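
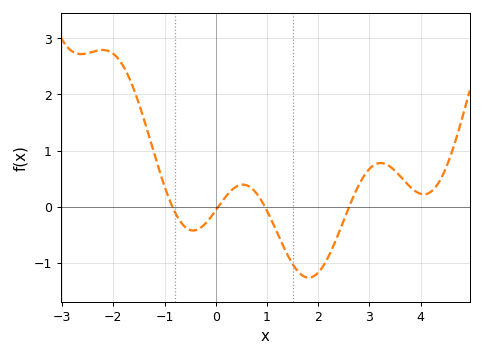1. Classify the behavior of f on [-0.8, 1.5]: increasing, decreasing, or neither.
neither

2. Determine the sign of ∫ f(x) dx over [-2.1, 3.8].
positive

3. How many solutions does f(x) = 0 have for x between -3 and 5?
4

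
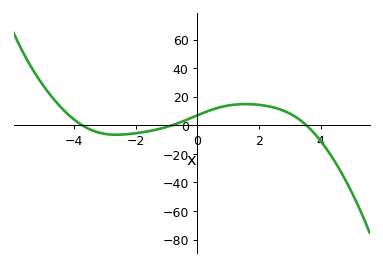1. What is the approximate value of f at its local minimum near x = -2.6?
-6.62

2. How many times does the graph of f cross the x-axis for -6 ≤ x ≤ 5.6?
3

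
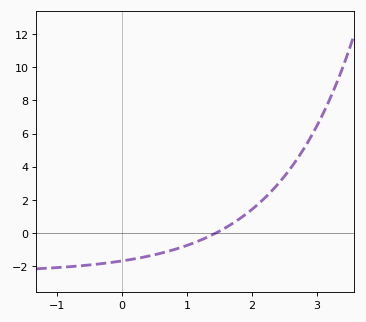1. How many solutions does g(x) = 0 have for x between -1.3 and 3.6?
1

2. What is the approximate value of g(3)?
6.4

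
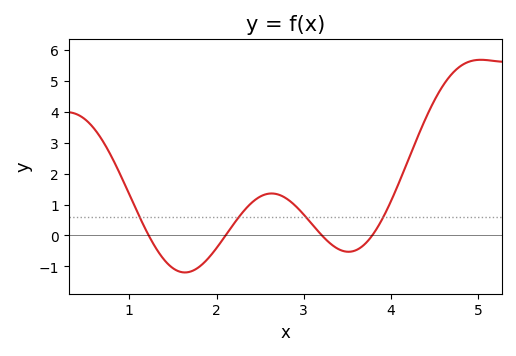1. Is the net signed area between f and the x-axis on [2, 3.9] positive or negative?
positive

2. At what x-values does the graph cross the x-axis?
1.2, 2.1, 3.2, 3.8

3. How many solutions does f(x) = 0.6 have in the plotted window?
4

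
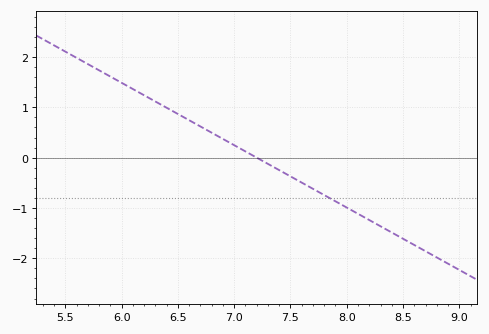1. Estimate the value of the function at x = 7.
0.248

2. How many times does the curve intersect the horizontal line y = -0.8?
1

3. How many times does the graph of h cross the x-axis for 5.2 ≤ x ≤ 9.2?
1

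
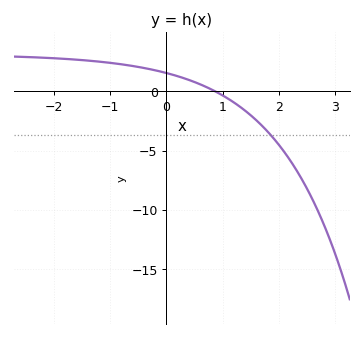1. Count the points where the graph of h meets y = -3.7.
1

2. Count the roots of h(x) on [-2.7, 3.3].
1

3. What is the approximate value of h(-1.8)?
2.73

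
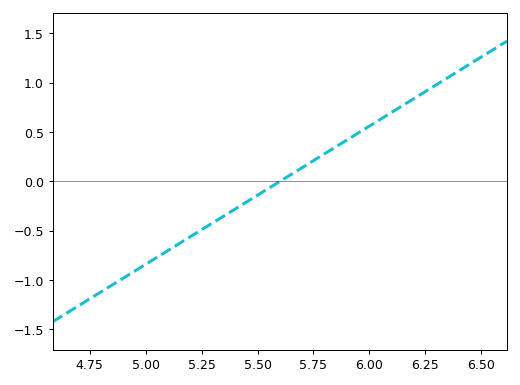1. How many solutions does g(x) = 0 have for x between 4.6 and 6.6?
1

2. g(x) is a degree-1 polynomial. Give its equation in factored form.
y = 1.4(x - 5.6)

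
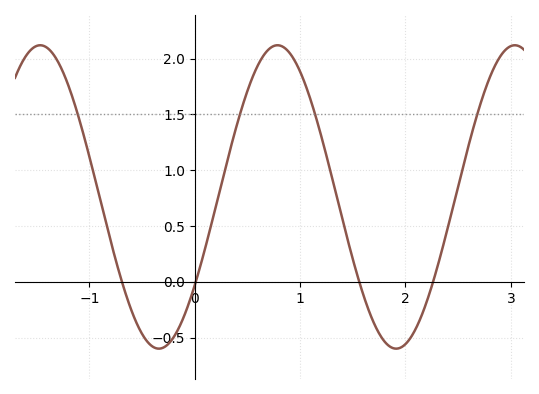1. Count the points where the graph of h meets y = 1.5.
4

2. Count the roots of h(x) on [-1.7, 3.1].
4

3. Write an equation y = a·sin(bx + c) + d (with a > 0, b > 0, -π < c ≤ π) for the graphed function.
y = 1.36sin(2.8x - 0.62) + 0.76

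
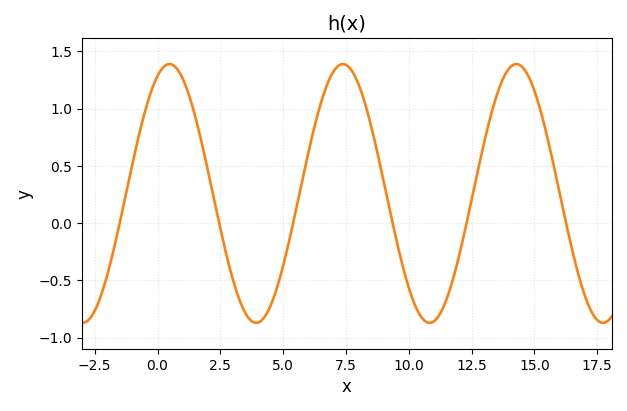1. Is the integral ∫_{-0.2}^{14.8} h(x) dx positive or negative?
positive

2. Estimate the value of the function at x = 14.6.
1.35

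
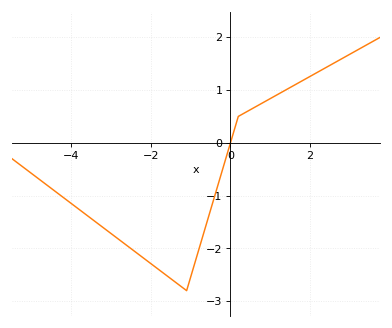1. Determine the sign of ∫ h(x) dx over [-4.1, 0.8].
negative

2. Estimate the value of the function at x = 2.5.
1.5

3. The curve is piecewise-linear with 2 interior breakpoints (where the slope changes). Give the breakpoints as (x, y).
(-1.1, -2.8); (0.2, 0.5)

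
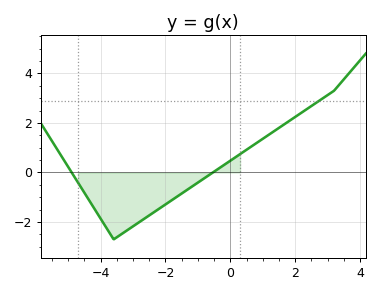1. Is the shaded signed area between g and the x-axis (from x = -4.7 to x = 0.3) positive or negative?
negative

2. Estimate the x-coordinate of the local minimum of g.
-3.6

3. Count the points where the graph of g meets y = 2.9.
1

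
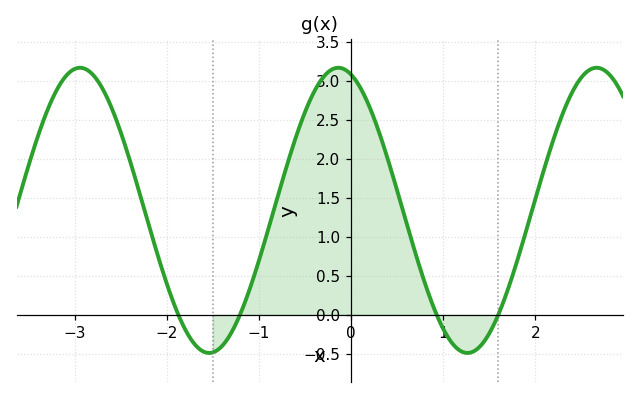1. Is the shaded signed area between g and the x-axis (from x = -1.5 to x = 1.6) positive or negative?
positive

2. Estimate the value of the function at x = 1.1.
-0.368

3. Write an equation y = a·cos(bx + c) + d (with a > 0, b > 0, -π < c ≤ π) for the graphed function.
y = 1.83cos(2.24x + 0.31) + 1.34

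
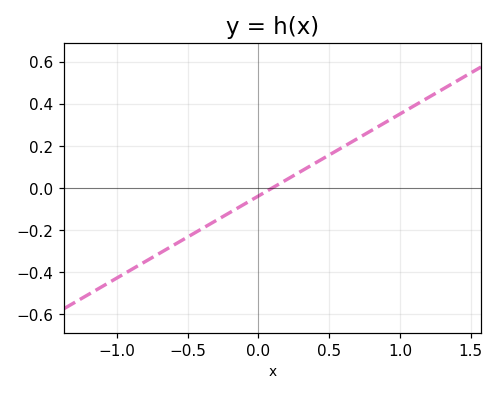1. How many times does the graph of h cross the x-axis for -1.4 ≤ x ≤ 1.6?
1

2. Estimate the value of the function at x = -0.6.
-0.28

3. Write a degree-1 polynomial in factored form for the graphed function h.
y = 0.39(x - 0.1)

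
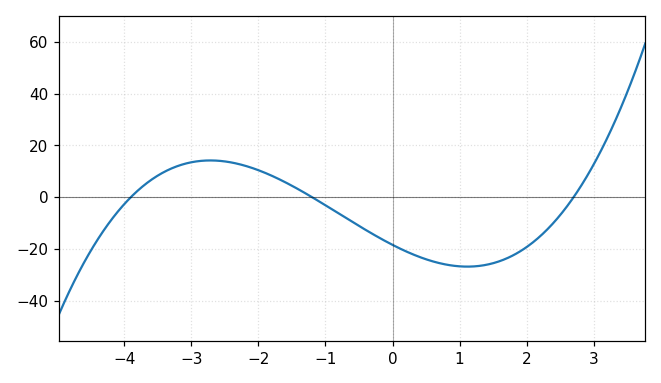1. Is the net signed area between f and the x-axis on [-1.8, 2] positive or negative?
negative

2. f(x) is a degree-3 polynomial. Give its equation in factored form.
y = 1.46(x + 3.9)(x + 1.2)(x - 2.7)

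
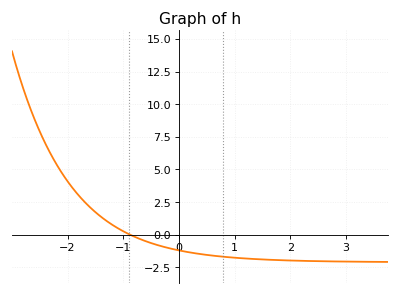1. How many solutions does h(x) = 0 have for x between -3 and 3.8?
1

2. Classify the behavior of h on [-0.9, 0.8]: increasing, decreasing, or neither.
decreasing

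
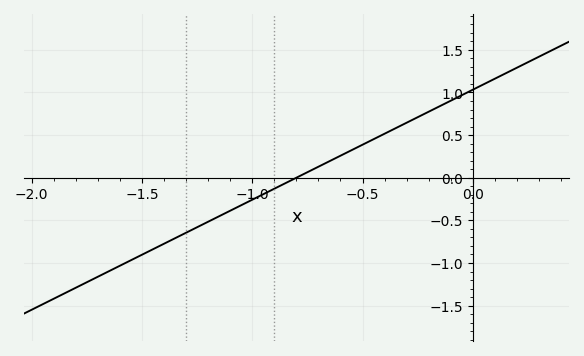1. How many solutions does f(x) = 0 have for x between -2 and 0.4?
1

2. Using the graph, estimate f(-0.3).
0.65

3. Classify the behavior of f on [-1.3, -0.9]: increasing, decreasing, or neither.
increasing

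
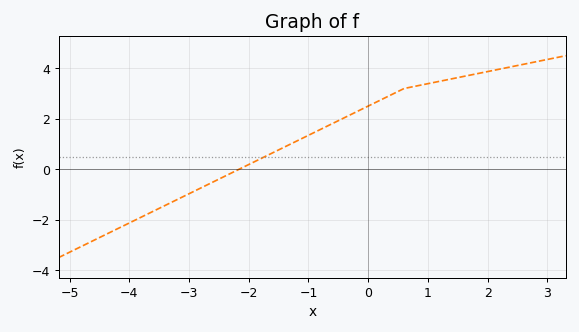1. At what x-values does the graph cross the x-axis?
-2.2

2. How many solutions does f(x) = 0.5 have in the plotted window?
1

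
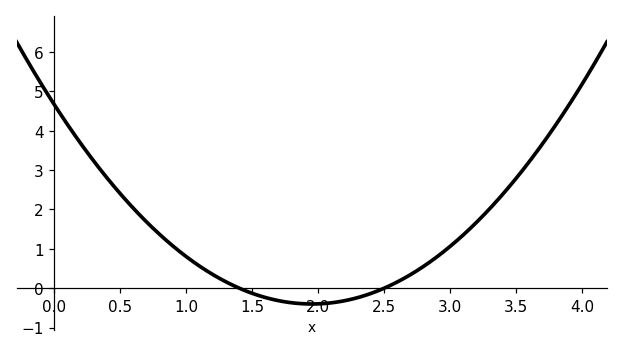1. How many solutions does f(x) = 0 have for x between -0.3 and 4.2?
2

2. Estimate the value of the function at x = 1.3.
0.2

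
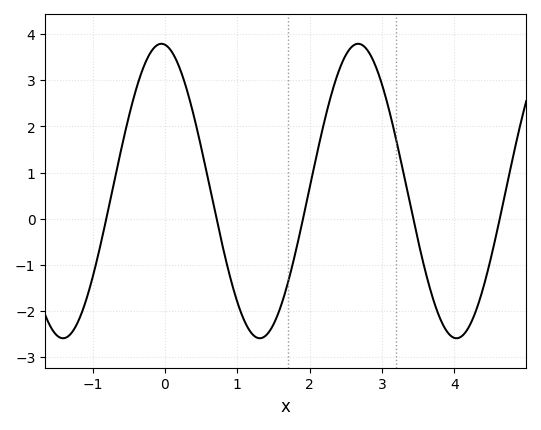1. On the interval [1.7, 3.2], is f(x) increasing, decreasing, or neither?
neither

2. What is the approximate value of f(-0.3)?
3.3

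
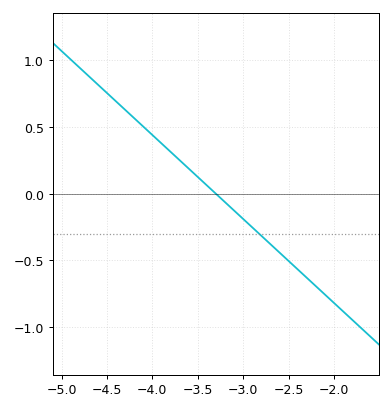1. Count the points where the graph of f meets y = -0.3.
1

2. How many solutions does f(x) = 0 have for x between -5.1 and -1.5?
1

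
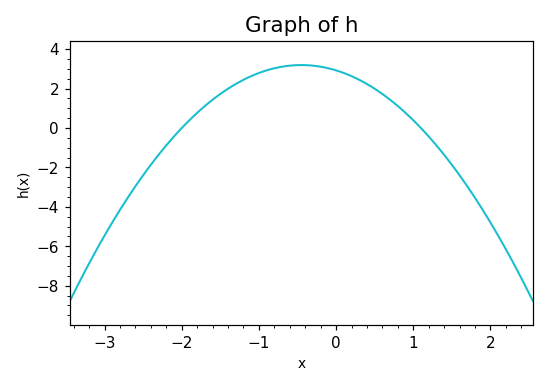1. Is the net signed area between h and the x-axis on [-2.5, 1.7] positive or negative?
positive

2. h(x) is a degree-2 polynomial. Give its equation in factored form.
y = -1.33(x + 2)(x - 1.1)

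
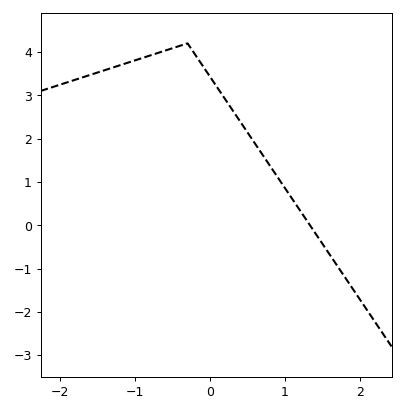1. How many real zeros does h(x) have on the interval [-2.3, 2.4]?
1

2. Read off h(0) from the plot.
3.43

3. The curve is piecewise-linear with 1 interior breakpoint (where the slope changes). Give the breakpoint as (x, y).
(-0.3, 4.2)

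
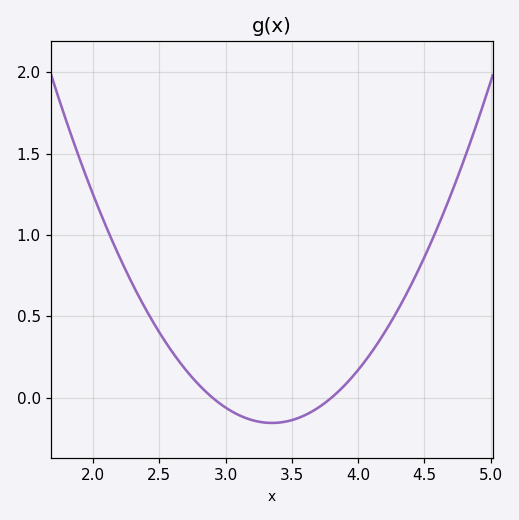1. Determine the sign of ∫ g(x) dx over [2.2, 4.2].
positive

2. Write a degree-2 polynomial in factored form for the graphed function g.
y = 0.77(x - 2.9)(x - 3.8)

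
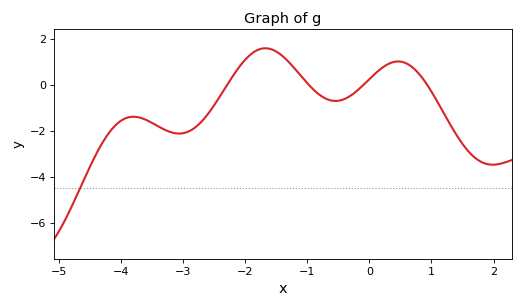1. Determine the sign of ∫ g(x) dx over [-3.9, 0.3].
negative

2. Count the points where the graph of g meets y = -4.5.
1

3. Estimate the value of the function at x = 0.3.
0.8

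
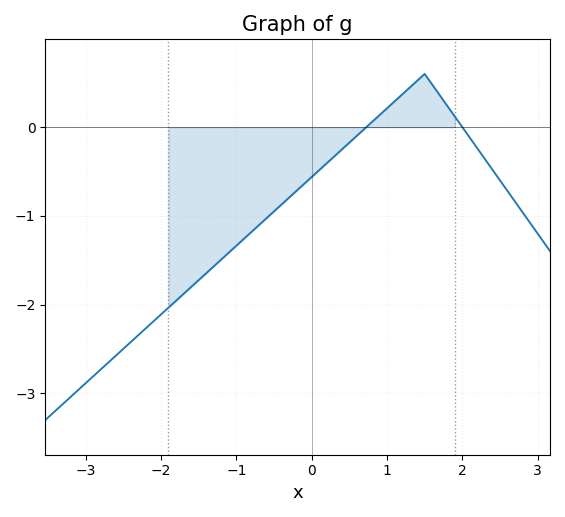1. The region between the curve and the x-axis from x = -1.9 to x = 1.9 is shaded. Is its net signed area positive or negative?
negative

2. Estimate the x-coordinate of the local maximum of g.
1.5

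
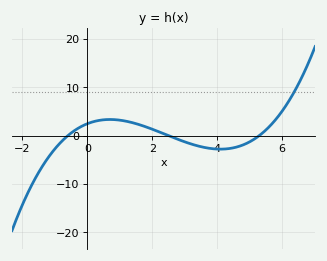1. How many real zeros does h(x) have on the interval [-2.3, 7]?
3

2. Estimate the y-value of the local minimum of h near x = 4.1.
-3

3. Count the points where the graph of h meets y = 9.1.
1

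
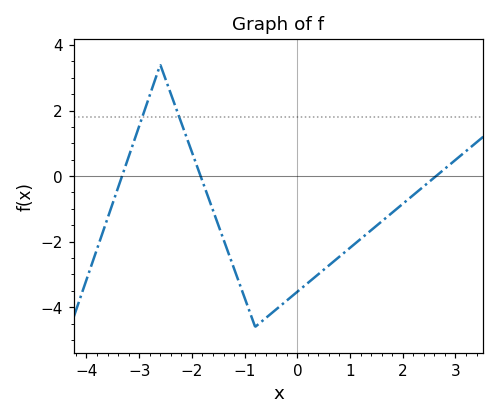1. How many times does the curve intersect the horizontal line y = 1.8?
2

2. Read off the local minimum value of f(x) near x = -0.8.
-4.6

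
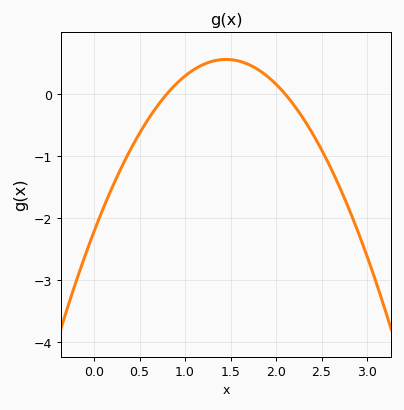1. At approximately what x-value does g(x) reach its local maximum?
1.45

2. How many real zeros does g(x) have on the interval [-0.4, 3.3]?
2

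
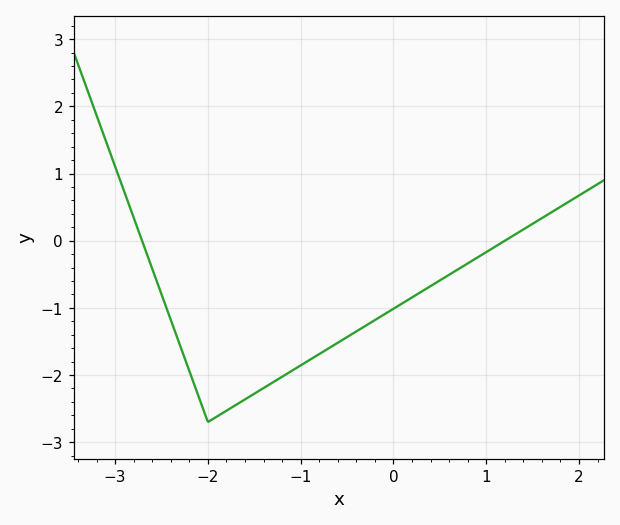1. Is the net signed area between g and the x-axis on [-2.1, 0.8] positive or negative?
negative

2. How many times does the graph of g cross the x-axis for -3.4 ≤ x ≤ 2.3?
2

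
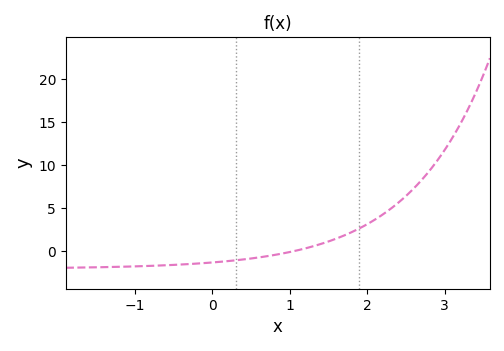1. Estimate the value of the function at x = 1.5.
1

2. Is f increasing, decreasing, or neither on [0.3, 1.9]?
increasing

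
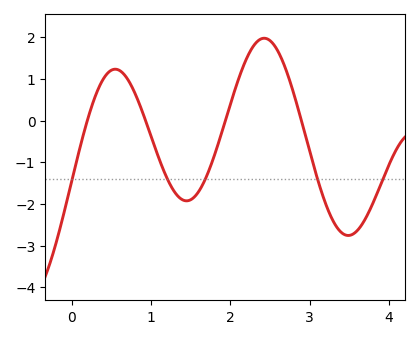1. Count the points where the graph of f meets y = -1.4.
5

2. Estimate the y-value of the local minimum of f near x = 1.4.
-1.9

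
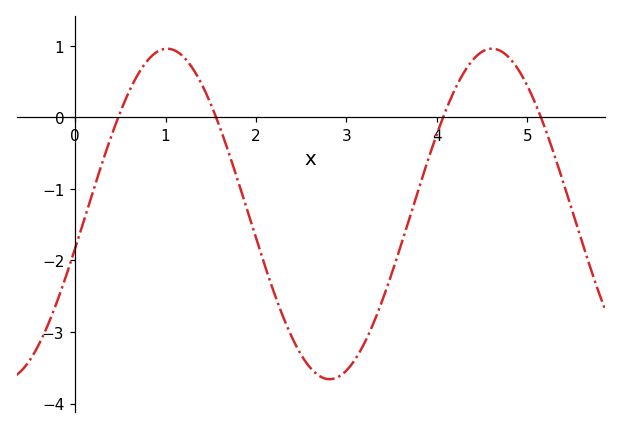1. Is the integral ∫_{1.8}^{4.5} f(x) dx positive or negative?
negative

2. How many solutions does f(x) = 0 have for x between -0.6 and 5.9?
4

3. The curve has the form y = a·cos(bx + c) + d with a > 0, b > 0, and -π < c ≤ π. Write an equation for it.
y = 2.31cos(1.8x - 1.8) - 1.35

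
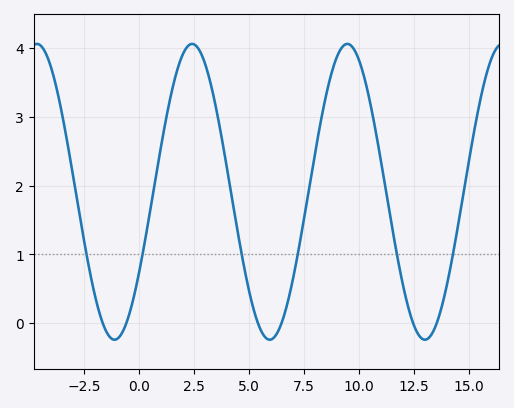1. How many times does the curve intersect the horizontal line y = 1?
6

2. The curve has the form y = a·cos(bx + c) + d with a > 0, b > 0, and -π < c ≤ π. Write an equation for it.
y = 2.15cos(0.89x - 2.15) + 1.91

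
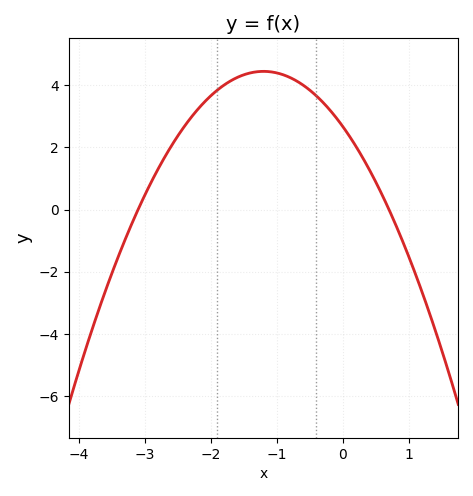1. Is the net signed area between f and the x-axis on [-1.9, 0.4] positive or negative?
positive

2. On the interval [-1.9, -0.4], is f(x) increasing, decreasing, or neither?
neither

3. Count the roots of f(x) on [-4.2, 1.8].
2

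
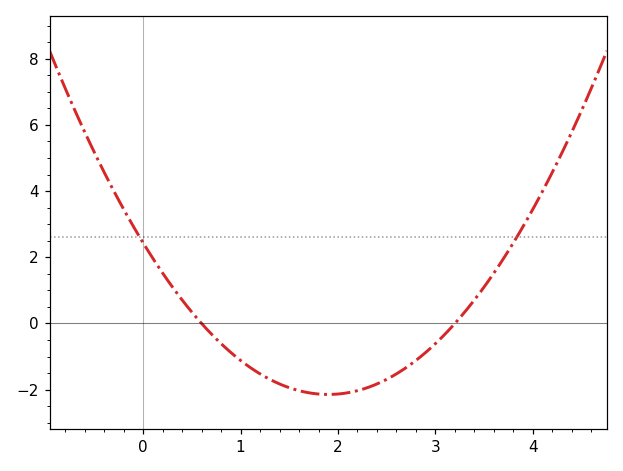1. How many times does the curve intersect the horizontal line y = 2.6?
2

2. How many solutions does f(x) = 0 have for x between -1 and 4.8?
2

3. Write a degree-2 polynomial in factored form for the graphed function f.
y = 1.27(x - 0.6)(x - 3.2)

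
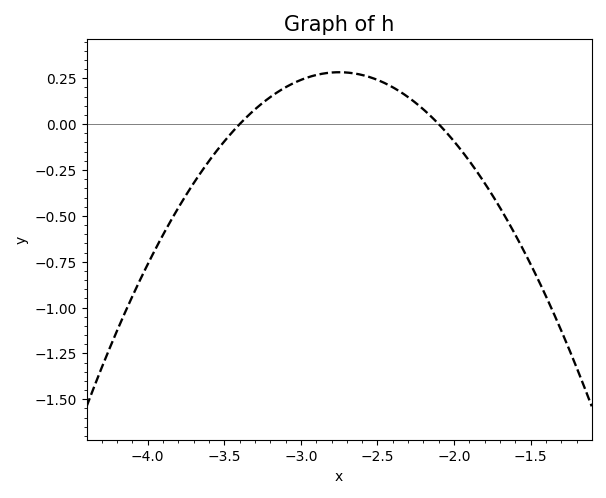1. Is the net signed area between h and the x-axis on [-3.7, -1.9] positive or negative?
positive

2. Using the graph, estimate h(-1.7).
-0.456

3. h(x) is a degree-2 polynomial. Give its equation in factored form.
y = -0.67(x + 3.4)(x + 2.1)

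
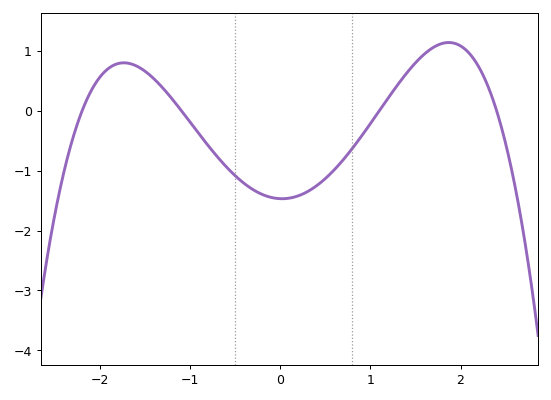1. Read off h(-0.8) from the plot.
-0.6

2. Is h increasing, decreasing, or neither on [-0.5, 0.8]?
neither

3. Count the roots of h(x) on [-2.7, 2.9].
4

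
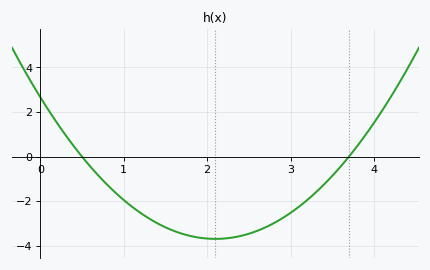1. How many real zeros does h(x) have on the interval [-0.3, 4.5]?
2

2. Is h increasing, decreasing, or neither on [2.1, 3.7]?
increasing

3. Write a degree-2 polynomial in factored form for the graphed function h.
y = 1.44(x - 0.5)(x - 3.7)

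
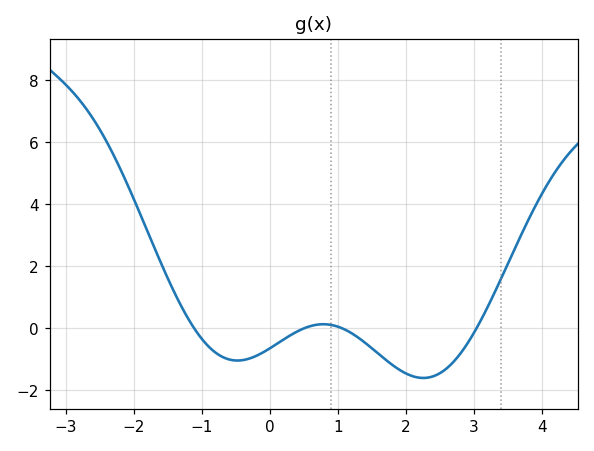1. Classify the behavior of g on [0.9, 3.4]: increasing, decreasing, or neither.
neither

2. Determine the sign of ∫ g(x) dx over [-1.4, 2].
negative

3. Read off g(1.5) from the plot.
-0.652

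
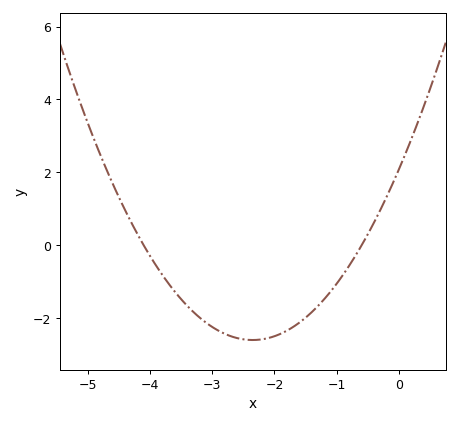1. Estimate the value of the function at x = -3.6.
-1.27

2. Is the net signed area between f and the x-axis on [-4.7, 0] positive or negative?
negative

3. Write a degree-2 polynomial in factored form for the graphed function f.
y = 0.85(x + 4.1)(x + 0.6)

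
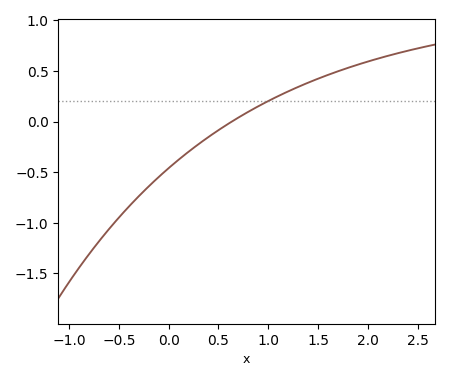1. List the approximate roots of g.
0.635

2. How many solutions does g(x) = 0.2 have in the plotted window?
1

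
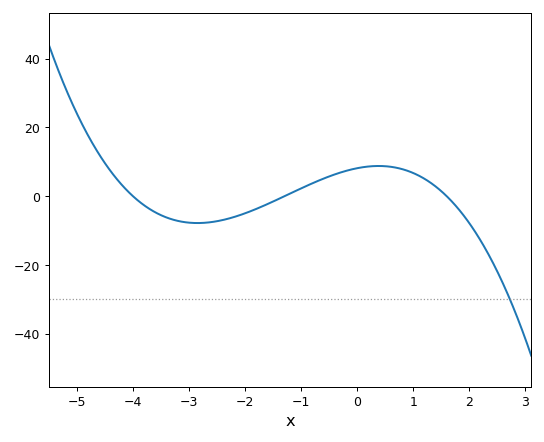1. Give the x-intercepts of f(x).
-4, -1.3, 1.6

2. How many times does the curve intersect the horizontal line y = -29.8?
1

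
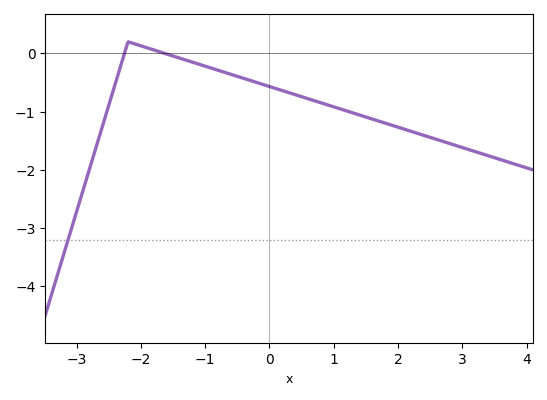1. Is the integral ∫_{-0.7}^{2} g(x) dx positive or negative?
negative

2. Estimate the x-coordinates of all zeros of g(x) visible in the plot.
-2.25, -1.63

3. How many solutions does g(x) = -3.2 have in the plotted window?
1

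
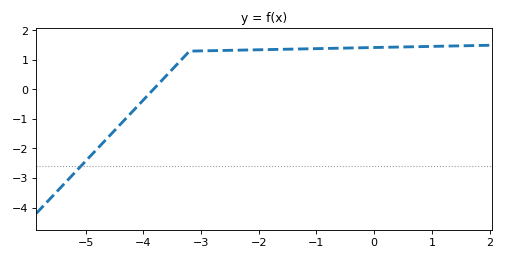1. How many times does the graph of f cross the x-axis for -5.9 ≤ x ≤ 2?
1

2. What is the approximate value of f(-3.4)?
0.886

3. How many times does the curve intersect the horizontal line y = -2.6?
1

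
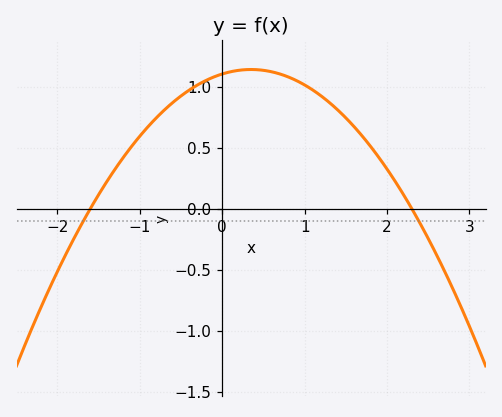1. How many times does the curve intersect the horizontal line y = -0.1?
2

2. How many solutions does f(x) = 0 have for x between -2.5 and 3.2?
2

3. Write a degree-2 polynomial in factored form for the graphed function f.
y = -0.3(x + 1.6)(x - 2.3)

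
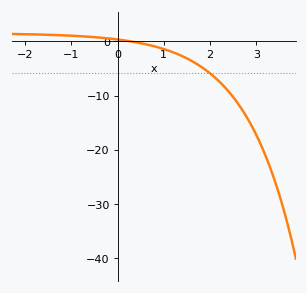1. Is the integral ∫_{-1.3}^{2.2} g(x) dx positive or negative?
negative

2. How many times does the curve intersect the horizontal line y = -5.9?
1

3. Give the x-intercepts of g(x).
0.3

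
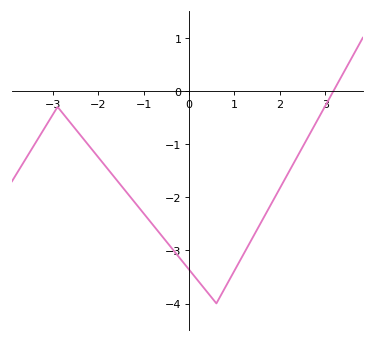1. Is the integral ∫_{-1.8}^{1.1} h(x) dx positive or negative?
negative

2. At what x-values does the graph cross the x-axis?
3.18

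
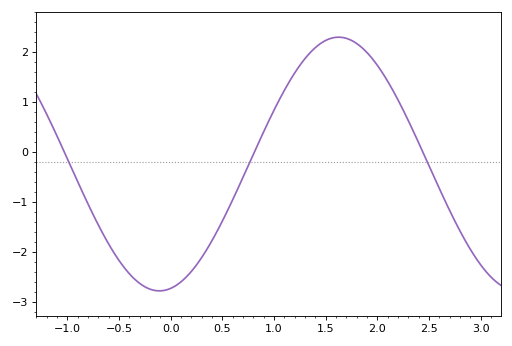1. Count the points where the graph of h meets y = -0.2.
3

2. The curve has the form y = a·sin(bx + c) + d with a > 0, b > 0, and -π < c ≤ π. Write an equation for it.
y = 2.54sin(1.81x - 1.37) - 0.24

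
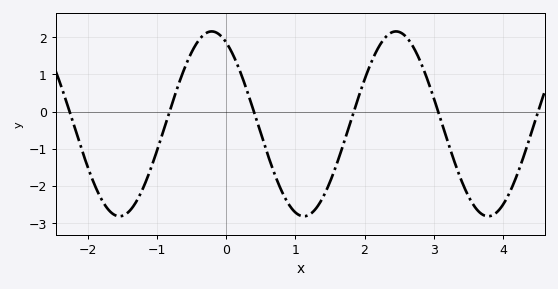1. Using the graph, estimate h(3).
0.366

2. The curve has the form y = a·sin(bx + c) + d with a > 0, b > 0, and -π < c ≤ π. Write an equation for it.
y = 2.49sin(2.36x + 2.06) - 0.33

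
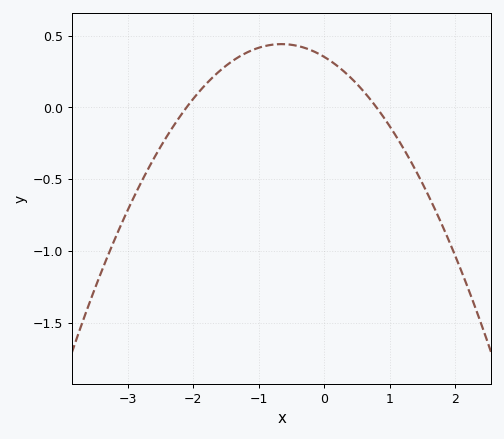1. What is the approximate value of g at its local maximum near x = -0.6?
0.45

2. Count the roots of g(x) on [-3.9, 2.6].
2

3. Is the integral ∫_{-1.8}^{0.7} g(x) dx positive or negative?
positive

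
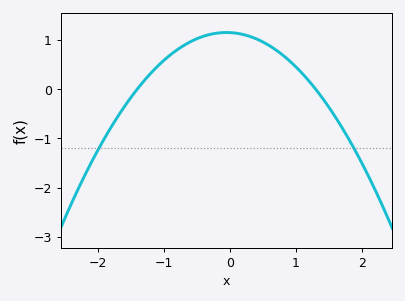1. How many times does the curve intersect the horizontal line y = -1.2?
2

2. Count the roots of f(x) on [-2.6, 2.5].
2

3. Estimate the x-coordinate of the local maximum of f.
0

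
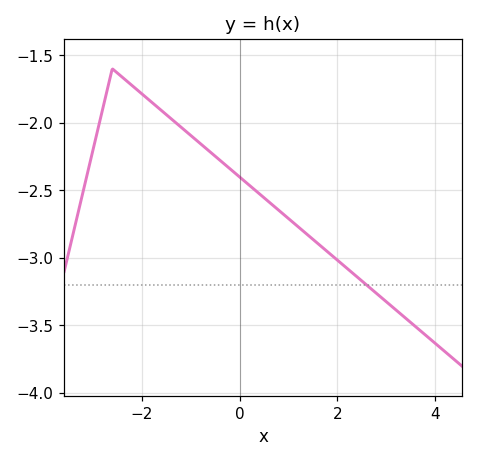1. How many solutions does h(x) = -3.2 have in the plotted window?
1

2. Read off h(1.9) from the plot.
-2.99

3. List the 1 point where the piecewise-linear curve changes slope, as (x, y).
(-2.6, -1.6)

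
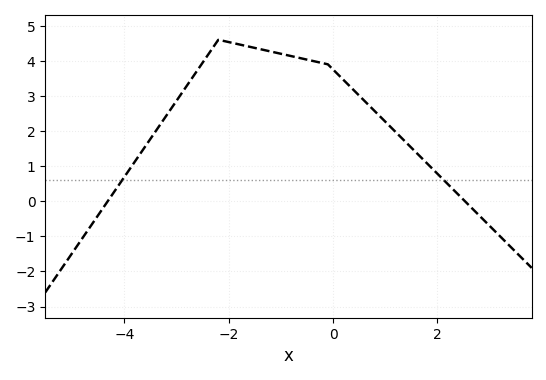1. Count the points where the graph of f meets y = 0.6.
2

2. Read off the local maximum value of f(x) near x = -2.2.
4.6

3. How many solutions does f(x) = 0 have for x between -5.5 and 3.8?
2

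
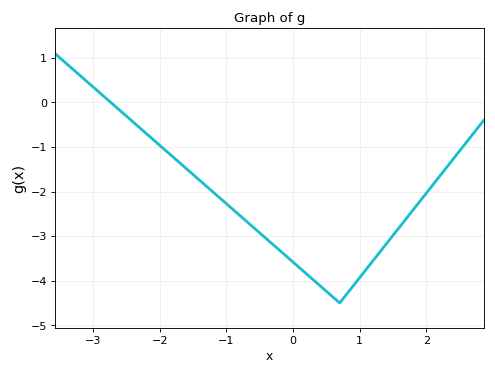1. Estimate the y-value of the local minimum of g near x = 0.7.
-4.5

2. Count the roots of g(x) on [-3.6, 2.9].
1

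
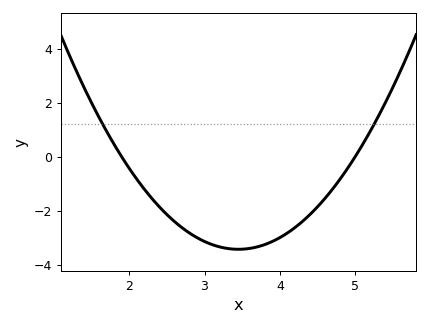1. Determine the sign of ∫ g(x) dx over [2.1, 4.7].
negative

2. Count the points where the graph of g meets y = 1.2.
2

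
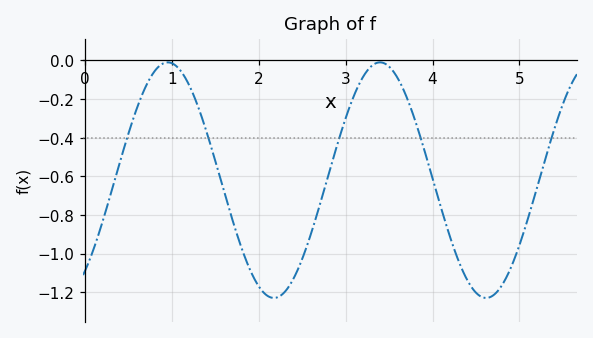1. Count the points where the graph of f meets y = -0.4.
5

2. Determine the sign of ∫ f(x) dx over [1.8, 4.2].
negative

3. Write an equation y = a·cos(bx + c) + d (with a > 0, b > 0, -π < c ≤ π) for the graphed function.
y = 0.61cos(2.6x - 2.4) - 0.62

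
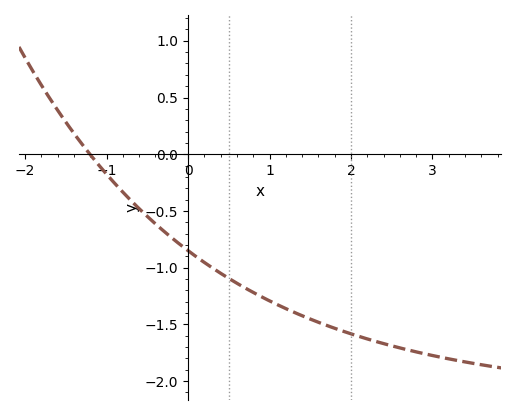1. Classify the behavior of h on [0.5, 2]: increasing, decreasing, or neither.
decreasing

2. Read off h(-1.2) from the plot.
-0.005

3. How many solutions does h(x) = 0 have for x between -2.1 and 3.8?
1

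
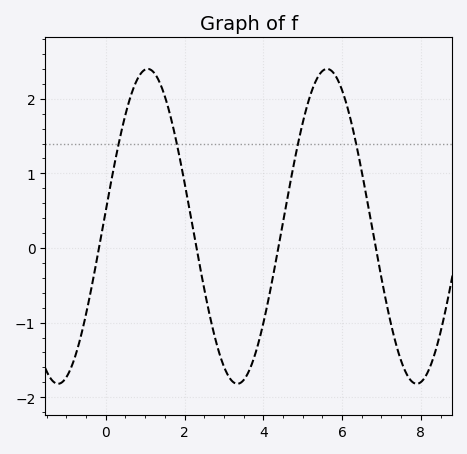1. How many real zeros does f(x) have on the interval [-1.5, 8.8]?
4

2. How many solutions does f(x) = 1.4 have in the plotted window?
4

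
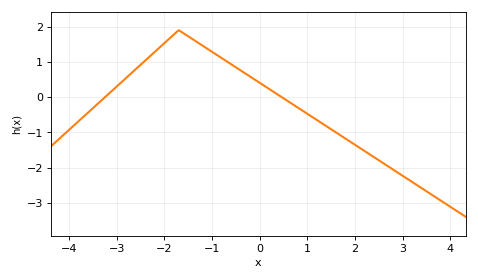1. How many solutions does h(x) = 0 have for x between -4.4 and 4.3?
2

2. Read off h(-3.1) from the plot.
0.18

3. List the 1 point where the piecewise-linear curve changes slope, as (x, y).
(-1.7, 1.9)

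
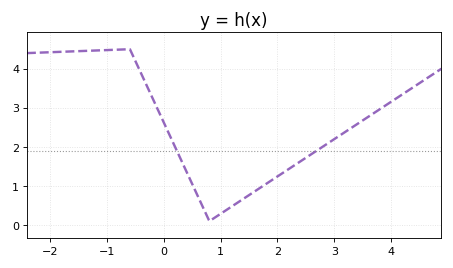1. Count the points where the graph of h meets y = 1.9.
2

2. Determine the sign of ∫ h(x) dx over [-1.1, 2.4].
positive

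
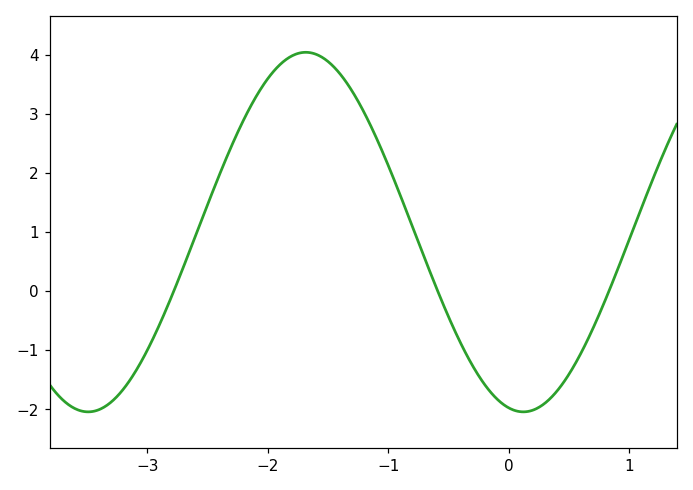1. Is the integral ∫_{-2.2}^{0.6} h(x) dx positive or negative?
positive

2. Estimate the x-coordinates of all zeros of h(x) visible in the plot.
-2.78, -0.589, 0.831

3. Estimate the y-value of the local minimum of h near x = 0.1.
-2.04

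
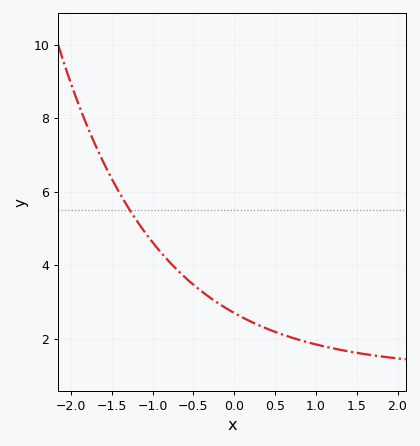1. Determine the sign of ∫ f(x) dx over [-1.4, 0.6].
positive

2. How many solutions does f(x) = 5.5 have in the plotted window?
1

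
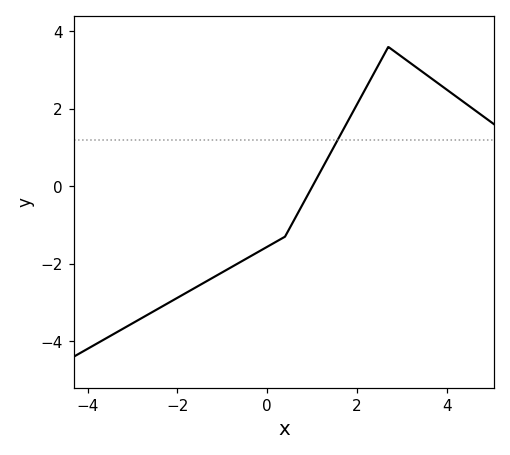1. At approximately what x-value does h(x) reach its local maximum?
2.7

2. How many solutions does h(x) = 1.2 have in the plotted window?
1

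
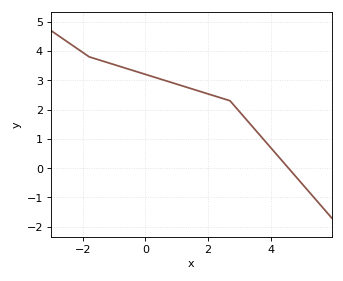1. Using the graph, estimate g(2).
2.53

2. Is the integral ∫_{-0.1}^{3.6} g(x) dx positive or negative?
positive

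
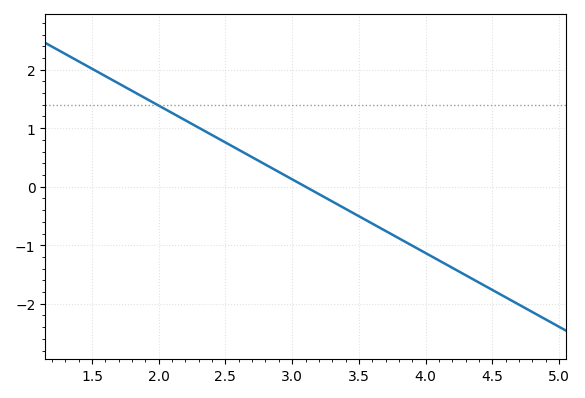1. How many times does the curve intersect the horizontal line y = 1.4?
1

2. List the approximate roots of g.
3.1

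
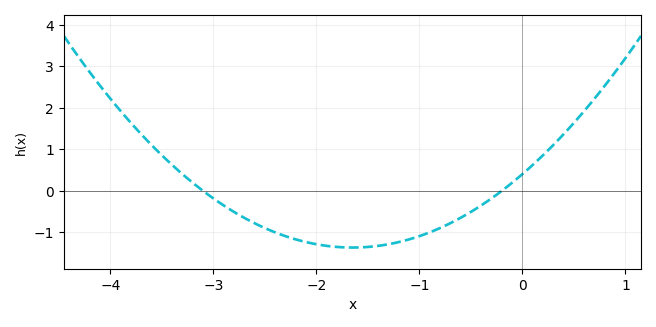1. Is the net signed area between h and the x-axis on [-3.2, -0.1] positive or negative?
negative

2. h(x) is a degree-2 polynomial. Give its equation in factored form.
y = 0.65(x + 3.1)(x + 0.2)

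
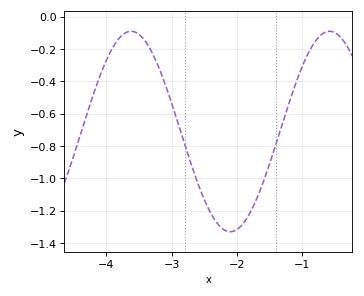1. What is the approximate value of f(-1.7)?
-1.13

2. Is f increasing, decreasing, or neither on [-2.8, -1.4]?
neither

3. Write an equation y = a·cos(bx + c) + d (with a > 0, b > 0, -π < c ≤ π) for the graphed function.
y = 0.62cos(2.06x + 1.18) - 0.71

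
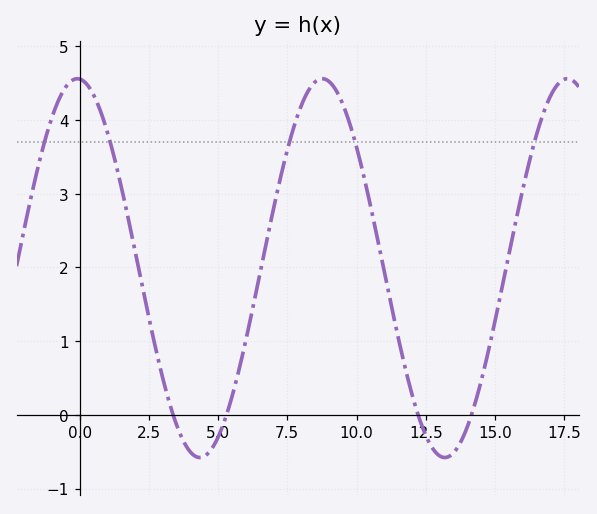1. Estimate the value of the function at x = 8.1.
4.3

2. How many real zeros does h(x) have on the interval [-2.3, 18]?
4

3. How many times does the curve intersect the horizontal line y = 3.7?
5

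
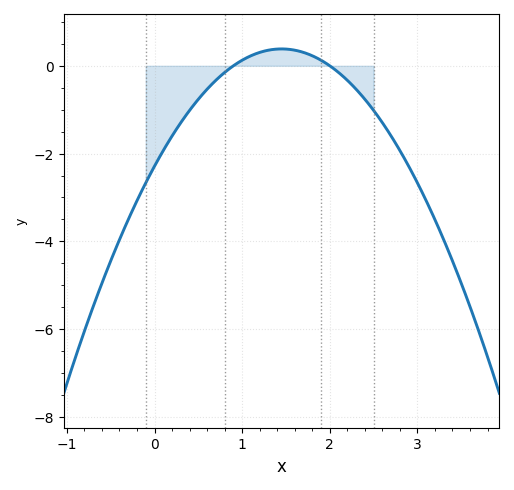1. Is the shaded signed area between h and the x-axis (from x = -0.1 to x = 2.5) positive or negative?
negative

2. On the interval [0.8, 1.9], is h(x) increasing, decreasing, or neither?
neither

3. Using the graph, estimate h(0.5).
-0.8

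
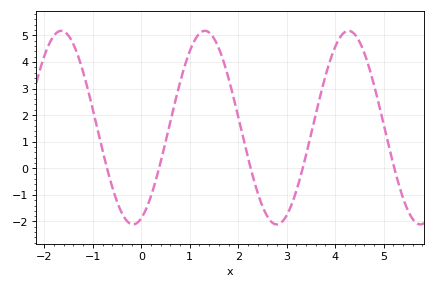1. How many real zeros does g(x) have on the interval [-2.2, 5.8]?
5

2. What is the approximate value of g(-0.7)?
0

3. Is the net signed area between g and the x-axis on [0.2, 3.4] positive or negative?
positive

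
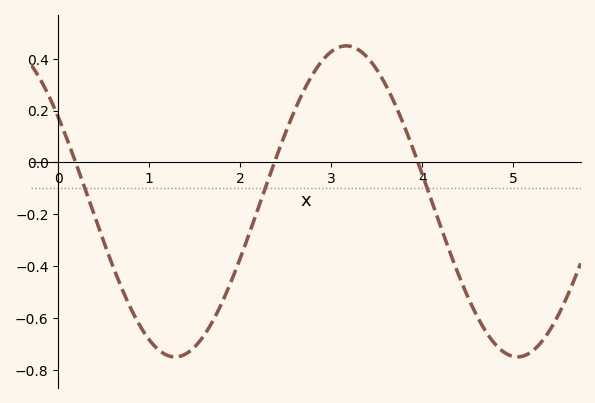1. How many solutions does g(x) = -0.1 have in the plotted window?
3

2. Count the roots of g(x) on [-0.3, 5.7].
3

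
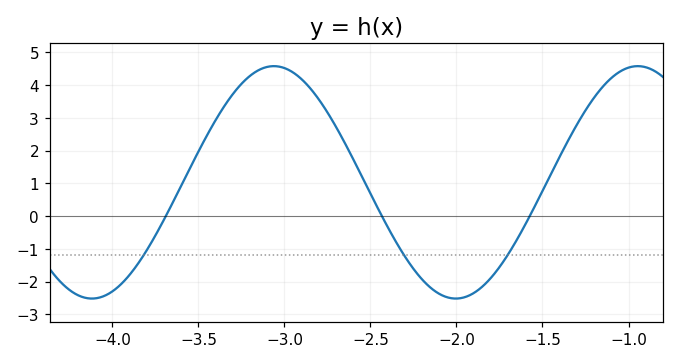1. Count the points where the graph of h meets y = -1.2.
3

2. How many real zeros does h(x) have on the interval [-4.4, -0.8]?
3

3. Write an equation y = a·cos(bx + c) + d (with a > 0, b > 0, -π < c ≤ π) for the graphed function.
y = 3.55cos(3x + 2.8) + 1.03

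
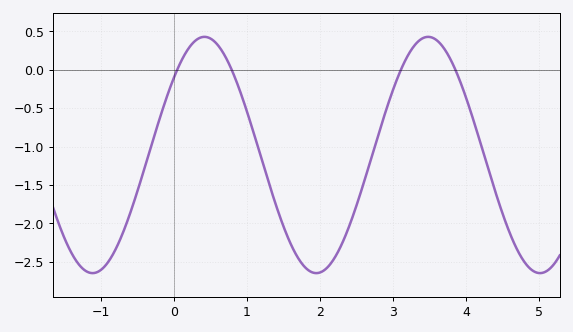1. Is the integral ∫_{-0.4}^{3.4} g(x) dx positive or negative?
negative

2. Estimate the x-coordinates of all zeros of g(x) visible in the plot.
0, 0.8, 3.1, 3.9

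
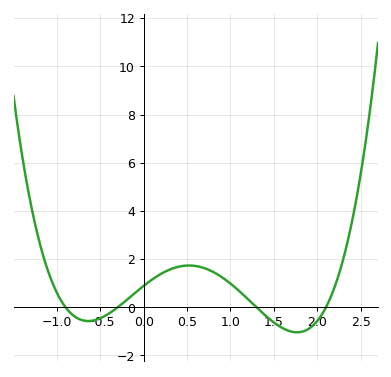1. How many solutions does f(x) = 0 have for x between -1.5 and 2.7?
4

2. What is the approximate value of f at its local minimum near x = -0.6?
-0.6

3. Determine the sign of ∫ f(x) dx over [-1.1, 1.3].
positive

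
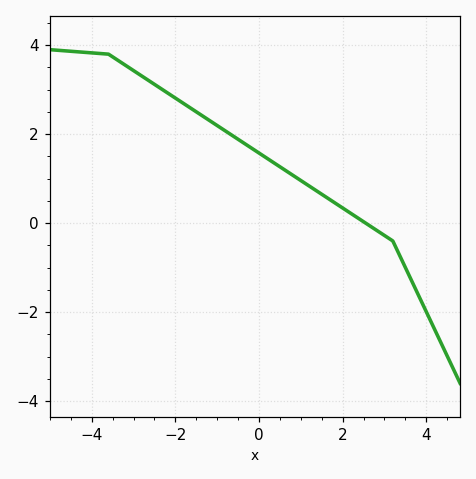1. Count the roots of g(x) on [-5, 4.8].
1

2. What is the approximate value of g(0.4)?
1.33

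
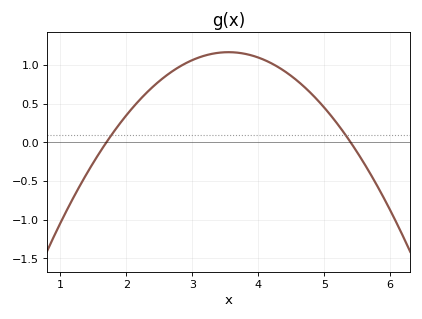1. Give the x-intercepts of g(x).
1.7, 5.4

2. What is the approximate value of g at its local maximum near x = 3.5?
1.15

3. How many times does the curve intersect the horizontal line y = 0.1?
2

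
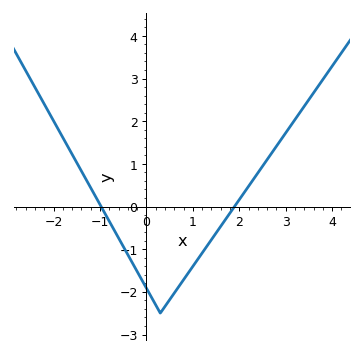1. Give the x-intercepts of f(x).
-1, 1.9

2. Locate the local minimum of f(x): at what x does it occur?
0.3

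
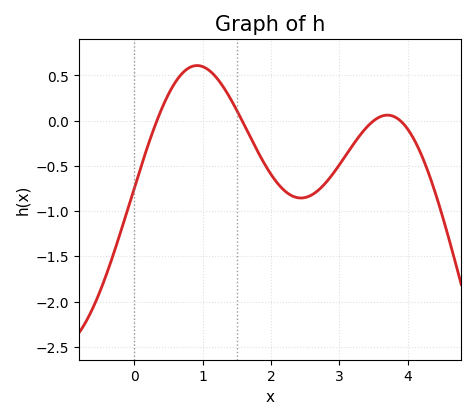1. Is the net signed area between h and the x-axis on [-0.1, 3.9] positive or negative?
negative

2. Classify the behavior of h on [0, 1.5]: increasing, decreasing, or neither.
neither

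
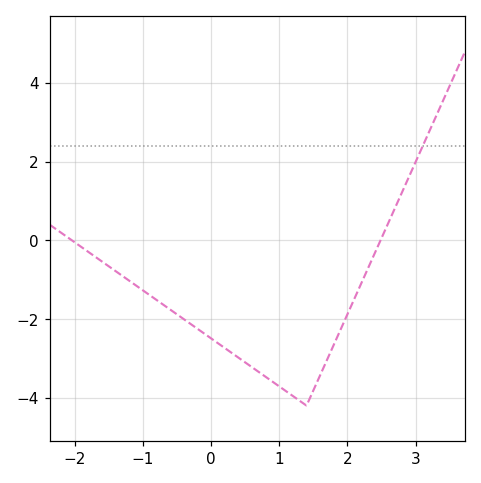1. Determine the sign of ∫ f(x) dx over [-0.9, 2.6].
negative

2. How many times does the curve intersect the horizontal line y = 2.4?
1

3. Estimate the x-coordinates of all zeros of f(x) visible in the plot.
-2, 2.5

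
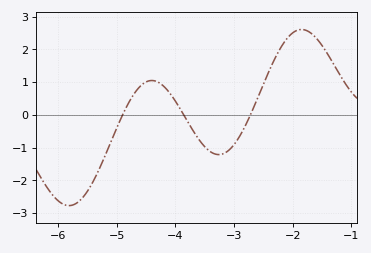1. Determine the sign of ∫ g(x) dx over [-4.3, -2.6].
negative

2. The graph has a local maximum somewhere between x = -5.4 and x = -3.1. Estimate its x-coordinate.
-4.4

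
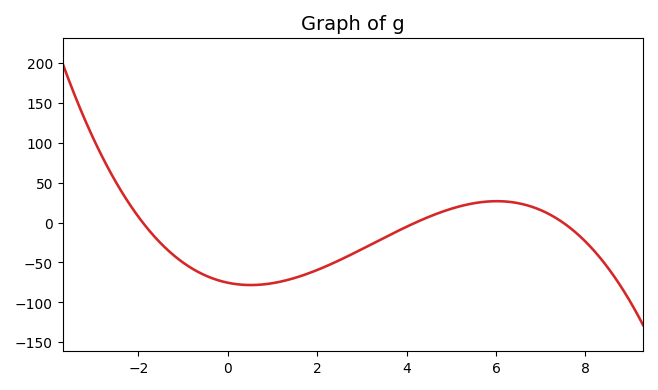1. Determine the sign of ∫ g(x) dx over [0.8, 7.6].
negative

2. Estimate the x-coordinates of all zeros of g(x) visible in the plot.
-1.9, 4.2, 7.5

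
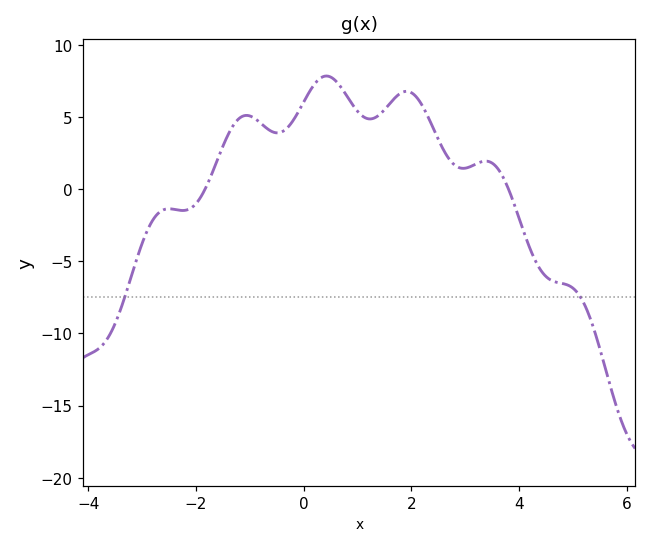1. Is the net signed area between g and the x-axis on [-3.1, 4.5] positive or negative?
positive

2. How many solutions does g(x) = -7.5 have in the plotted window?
2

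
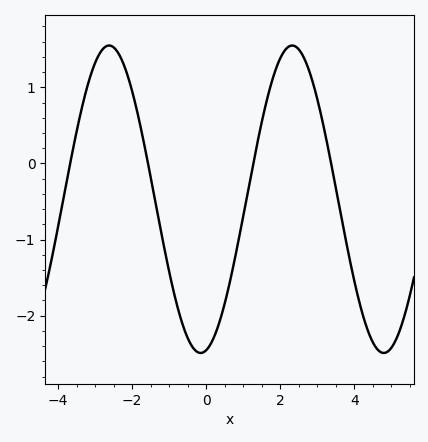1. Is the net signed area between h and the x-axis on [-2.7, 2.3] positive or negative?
negative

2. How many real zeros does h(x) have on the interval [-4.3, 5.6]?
4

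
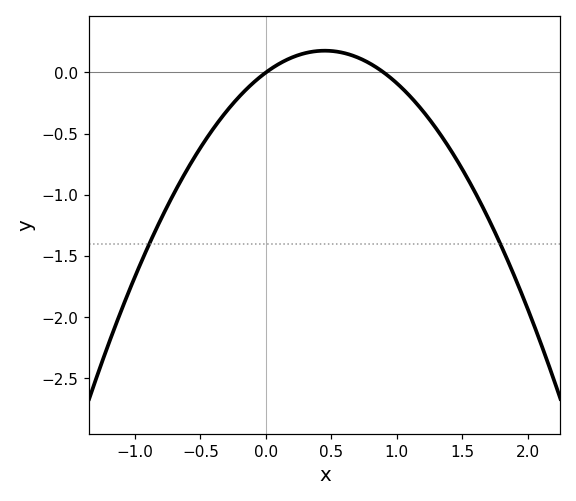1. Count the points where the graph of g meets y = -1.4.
2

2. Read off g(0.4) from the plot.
0.2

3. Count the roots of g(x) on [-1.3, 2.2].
2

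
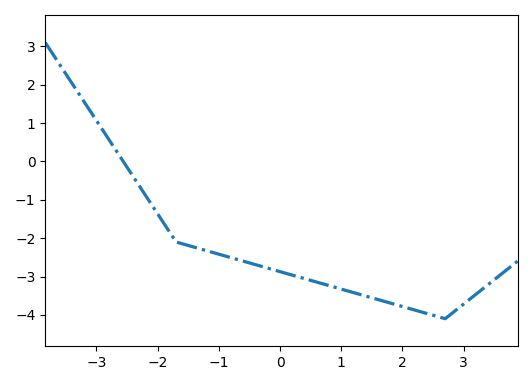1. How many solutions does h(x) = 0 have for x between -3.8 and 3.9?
1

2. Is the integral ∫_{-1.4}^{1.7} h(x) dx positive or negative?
negative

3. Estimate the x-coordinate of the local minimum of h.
2.6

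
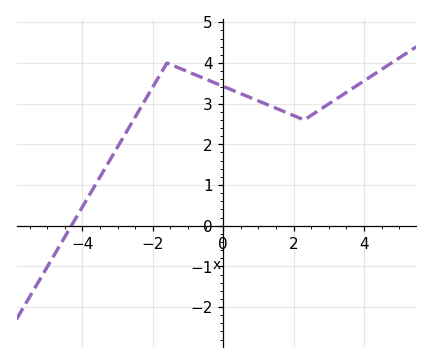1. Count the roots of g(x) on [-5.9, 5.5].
1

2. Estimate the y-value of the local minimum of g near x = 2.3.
2.6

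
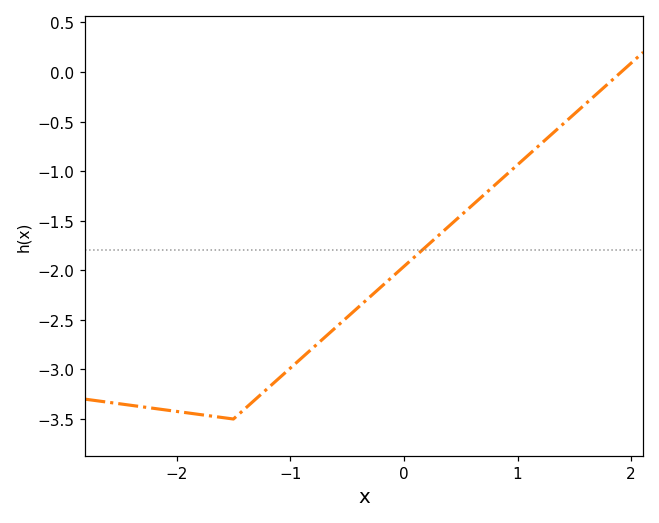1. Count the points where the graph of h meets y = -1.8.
1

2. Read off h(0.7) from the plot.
-1.25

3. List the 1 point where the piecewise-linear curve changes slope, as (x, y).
(-1.5, -3.5)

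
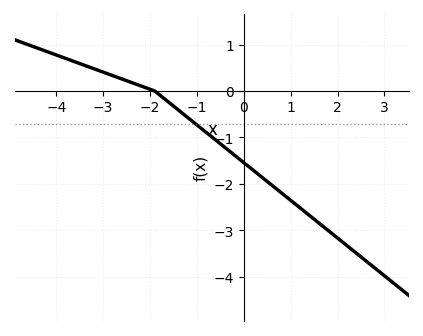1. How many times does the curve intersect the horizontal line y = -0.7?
1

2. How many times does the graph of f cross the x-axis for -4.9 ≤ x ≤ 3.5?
1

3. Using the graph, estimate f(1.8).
-3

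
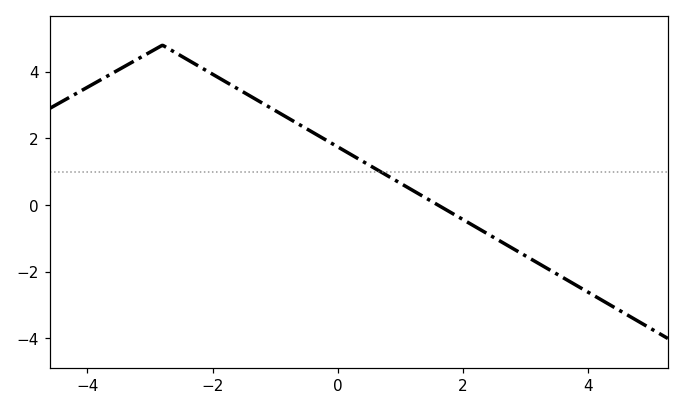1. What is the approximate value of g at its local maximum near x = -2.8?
4.8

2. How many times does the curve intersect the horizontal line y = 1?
1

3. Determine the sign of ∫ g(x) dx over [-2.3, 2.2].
positive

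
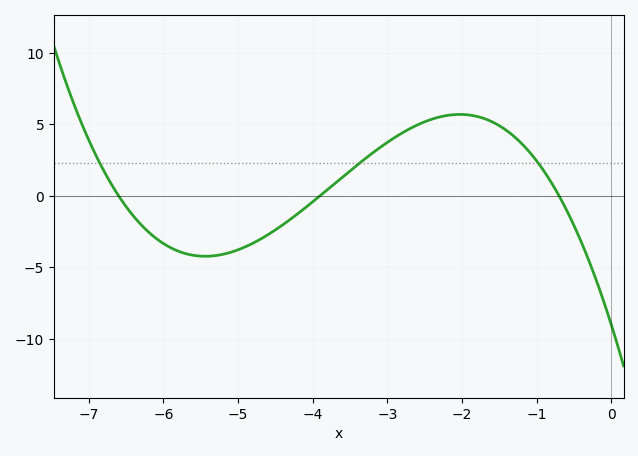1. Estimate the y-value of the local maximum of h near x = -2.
5.68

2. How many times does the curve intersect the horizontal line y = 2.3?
3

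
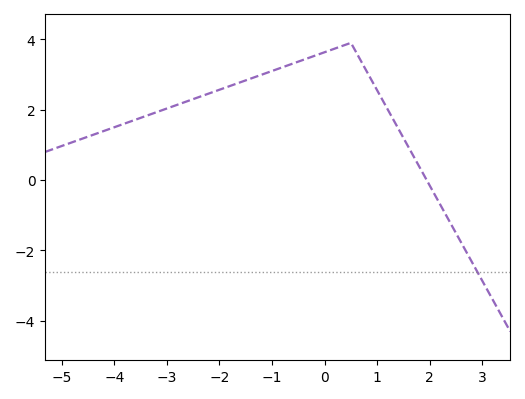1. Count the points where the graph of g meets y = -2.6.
1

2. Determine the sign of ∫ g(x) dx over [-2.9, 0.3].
positive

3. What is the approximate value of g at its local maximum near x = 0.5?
3.8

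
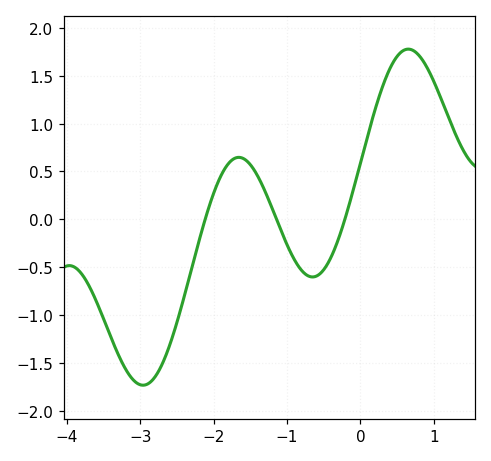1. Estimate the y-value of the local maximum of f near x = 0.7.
1.8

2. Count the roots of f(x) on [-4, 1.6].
3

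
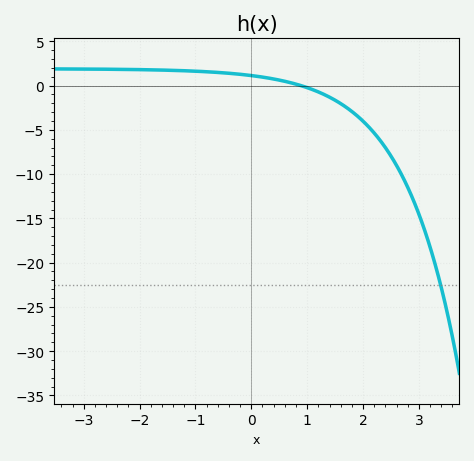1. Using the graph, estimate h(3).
-14.5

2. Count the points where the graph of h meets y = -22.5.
1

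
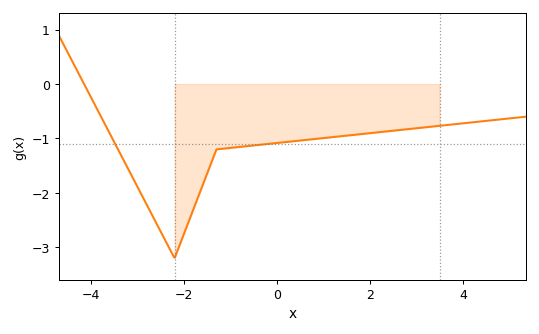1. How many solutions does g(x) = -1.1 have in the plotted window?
2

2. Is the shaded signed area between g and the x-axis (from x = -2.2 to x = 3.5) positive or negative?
negative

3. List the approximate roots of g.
-4.2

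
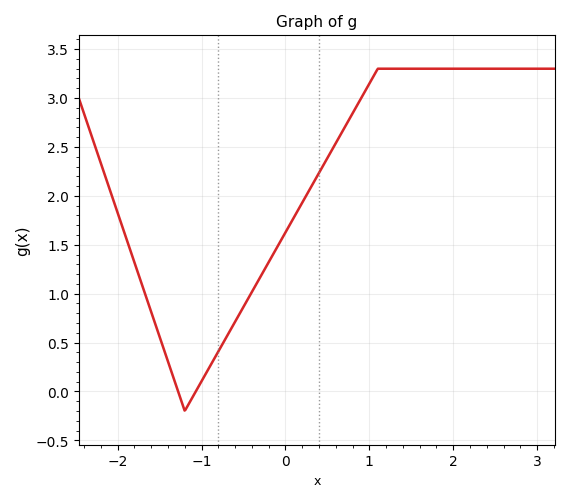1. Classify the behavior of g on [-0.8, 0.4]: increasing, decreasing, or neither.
increasing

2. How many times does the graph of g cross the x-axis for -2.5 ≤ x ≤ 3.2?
2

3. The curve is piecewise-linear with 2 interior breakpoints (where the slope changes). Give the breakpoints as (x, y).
(-1.2, -0.2); (1.1, 3.3)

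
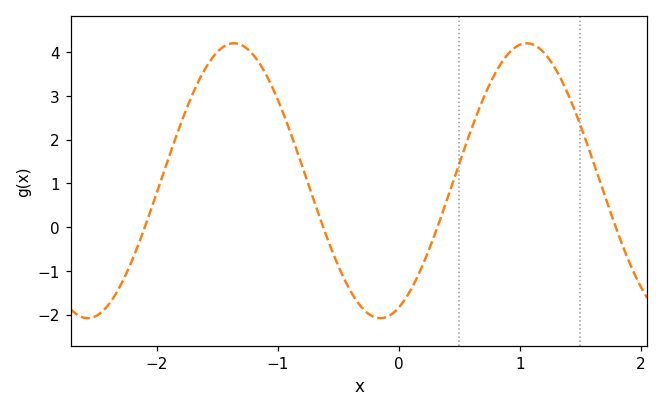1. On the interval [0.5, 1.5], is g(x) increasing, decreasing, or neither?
neither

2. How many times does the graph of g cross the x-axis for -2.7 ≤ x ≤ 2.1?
4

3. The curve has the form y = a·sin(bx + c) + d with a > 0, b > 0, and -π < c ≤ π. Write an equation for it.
y = 3.14sin(2.6x - 1.17) + 1.06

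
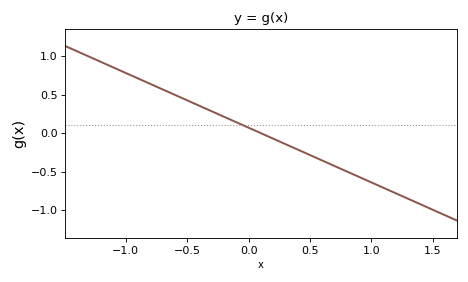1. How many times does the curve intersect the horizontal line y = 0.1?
1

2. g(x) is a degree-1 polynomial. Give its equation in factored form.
y = -0.71(x - 0.1)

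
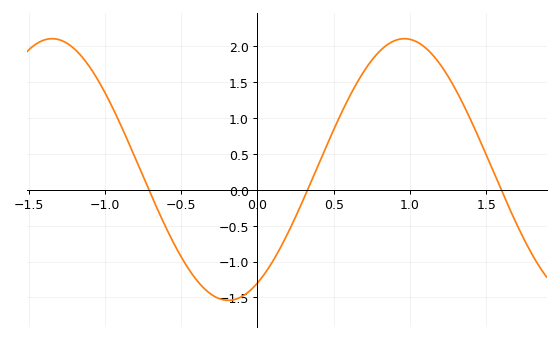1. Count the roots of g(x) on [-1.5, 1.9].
3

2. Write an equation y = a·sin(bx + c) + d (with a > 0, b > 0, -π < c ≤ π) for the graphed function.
y = 1.82sin(2.72x - 1.05) + 0.28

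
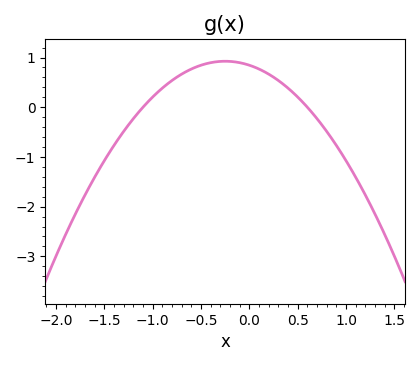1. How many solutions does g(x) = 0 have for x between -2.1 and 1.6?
2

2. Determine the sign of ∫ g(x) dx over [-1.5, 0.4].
positive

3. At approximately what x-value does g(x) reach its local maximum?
-0.25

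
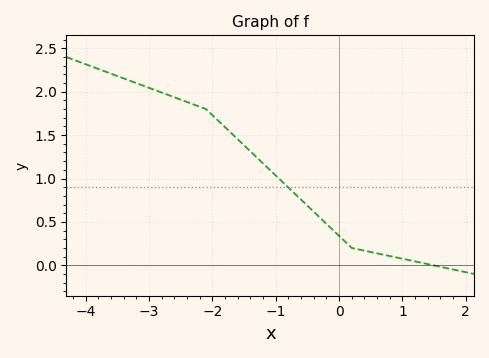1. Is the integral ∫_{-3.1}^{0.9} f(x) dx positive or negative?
positive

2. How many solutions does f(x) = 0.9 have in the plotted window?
1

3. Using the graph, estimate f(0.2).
0.2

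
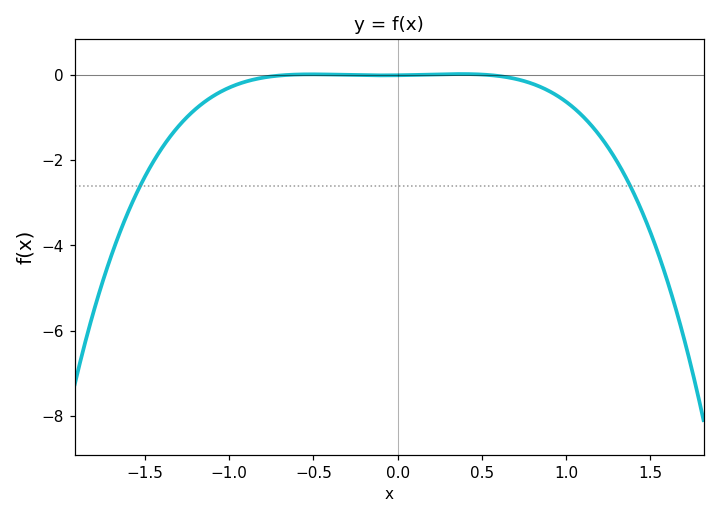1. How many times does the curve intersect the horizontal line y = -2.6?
2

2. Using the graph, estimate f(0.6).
0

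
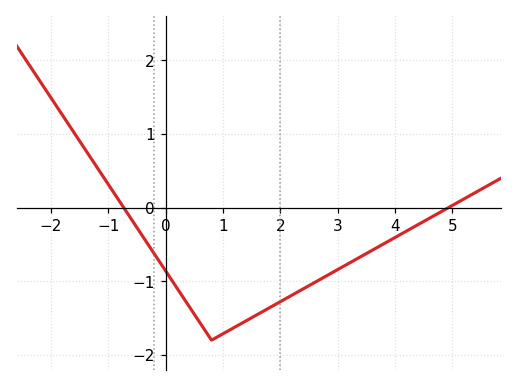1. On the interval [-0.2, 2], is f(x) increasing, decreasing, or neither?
neither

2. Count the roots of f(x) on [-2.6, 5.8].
2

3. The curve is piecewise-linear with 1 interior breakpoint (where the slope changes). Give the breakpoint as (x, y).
(0.8, -1.8)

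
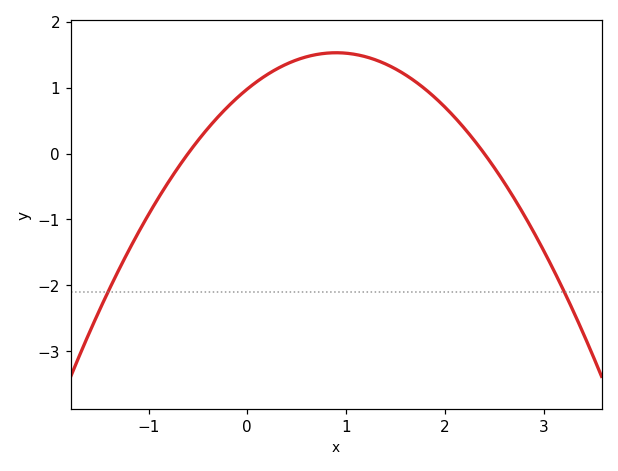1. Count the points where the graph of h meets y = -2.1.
2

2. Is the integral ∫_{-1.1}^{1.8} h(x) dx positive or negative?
positive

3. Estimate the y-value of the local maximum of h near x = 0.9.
1.53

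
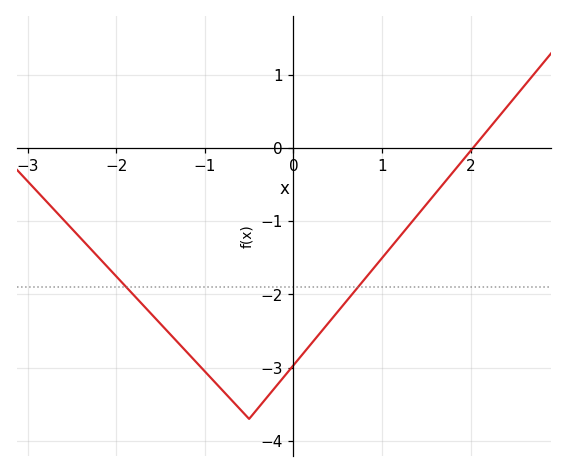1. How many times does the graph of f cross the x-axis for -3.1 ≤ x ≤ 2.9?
1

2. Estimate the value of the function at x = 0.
-2.97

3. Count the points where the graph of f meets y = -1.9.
2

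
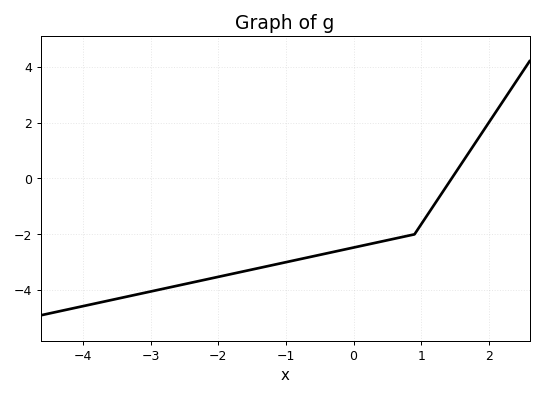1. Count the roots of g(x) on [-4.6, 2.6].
1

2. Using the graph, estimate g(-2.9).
-3.99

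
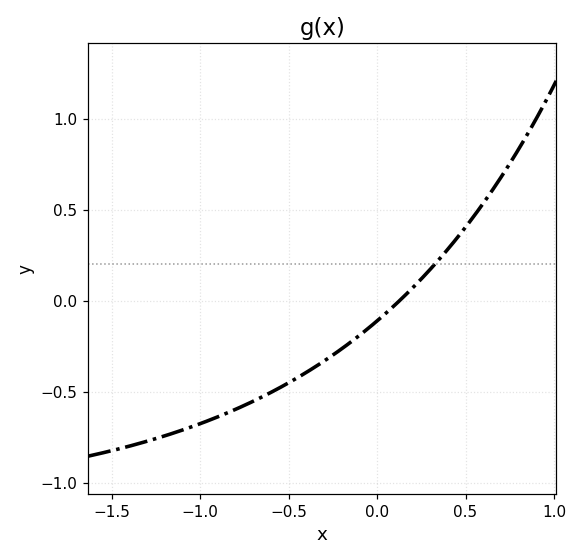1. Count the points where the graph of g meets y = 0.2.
1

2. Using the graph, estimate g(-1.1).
-0.7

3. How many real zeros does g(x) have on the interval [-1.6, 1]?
1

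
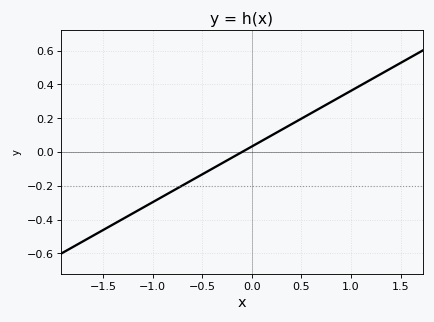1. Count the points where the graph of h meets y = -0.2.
1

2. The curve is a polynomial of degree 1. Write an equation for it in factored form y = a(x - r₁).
y = 0.33(x + 0.1)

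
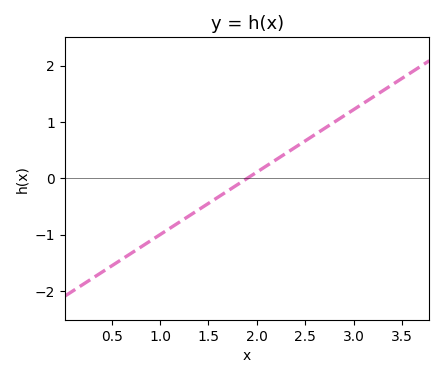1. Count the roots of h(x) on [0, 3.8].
1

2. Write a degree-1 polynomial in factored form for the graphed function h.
y = 1.11(x - 1.9)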